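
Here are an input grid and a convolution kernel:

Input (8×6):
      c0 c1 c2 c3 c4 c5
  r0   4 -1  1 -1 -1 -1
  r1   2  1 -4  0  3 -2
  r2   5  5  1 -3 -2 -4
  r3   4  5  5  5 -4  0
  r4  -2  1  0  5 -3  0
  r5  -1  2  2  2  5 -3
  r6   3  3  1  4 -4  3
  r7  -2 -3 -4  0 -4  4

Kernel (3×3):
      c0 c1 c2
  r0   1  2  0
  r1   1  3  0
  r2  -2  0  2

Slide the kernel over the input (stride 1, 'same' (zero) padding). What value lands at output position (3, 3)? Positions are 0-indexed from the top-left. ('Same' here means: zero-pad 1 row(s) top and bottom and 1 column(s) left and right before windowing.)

The receptive field on the zero-padded input at this output position is [1 -3 -2 / 5 5 -4 / 0 5 -3]. Elementwise product with the kernel and sum: 1·1 + -3·2 + 5·1 + 5·3 + 0·-2 + -3·2.

9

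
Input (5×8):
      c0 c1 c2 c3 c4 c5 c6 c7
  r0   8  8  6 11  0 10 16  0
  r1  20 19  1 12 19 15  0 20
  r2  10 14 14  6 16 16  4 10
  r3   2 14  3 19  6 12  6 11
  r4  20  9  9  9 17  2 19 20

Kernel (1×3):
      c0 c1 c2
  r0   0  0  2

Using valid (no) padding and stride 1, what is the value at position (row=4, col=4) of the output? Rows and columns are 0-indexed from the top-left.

The receptive field on the input at this output position is [17 2 19]. Elementwise product with the kernel and sum: 19·2.

38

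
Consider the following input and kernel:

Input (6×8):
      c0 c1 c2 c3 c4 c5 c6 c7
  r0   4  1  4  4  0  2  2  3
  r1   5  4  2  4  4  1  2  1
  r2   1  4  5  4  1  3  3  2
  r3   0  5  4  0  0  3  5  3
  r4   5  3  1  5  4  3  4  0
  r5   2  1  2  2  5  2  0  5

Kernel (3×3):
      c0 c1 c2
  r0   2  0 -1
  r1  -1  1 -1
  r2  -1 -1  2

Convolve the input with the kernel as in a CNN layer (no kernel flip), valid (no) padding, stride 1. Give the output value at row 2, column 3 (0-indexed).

-1

The receptive field on the input at this output position is [4 1 3 / 0 0 3 / 5 4 3]. Elementwise product with the kernel and sum: 4·2 + 3·-1 + 0·-1 + 0·1 + 3·-1 + 5·-1 + 4·-1 + 3·2.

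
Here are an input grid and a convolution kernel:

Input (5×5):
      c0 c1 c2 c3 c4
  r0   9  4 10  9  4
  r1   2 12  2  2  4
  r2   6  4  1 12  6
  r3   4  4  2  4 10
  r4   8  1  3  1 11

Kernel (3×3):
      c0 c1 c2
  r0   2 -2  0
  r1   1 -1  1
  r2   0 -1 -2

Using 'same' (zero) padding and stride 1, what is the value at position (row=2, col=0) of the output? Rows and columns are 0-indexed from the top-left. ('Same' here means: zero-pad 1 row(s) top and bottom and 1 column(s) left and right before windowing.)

The receptive field on the zero-padded input at this output position is [0 2 12 / 0 6 4 / 0 4 4]. Elementwise product with the kernel and sum: 0·2 + 2·-2 + 0·1 + 6·-1 + 4·1 + 4·-1 + 4·-2.

-18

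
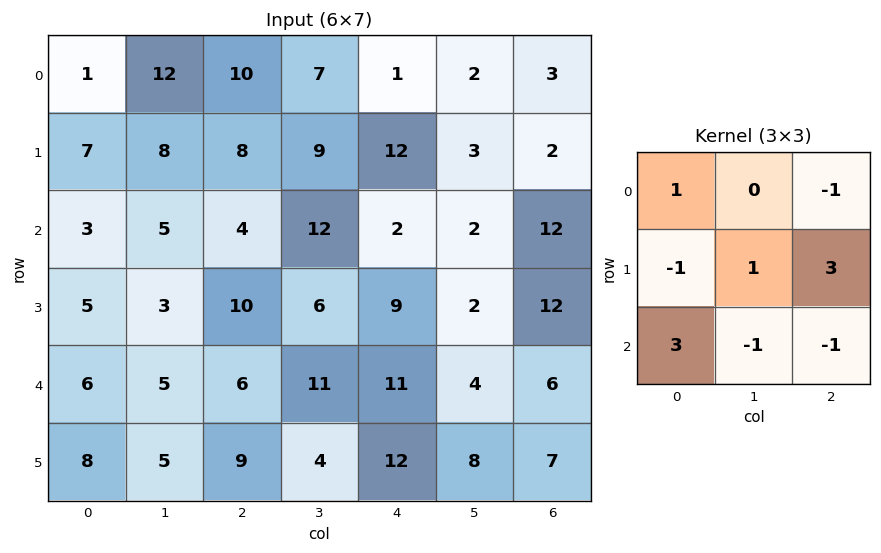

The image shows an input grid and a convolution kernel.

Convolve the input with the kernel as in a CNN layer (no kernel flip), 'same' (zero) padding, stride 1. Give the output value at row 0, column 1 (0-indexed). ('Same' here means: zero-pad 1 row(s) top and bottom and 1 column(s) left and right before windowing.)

46

The receptive field on the zero-padded input at this output position is [0 0 0 / 1 12 10 / 7 8 8]. Elementwise product with the kernel and sum: 0·1 + 0·-1 + 1·-1 + 12·1 + 10·3 + 7·3 + 8·-1 + 8·-1.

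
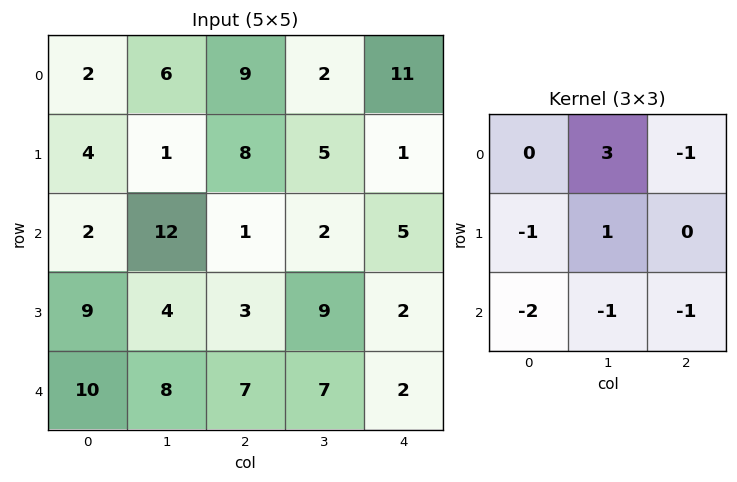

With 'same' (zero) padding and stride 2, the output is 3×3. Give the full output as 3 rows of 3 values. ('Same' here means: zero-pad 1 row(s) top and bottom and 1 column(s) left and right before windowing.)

Output[0,0]: The receptive field on the zero-padded input at this output position is [0 0 0 / 0 2 6 / 0 4 1]. Elementwise product with the kernel and sum: 0·3 + 0·-1 + 0·-1 + 2·1 + 0·-2 + 4·-1 + 1·-1.
Output[0,1]: The receptive field on the zero-padded input at this output position is [0 0 0 / 6 9 2 / 1 8 5]. Elementwise product with the kernel and sum: 0·3 + 0·-1 + 6·-1 + 9·1 + 1·-2 + 8·-1 + 5·-1.

-3 -12 -2
0 -12 -14
33 -1 1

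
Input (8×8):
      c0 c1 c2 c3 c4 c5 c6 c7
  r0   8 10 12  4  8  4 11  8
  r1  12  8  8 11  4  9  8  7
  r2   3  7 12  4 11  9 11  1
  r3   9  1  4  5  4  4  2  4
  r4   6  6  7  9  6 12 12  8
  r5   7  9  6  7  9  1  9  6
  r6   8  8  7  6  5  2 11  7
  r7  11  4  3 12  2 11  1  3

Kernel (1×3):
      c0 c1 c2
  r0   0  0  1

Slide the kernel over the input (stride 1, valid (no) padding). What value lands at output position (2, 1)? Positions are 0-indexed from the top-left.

The receptive field on the input at this output position is [7 12 4]. Elementwise product with the kernel and sum: 4·1.

4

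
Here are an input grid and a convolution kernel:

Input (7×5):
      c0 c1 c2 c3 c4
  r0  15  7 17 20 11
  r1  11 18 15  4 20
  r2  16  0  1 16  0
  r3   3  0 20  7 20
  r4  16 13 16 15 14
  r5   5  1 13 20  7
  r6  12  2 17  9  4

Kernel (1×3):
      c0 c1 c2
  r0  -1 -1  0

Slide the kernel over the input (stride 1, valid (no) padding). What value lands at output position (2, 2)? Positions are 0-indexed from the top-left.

-17

The receptive field on the input at this output position is [1 16 0]. Elementwise product with the kernel and sum: 1·-1 + 16·-1.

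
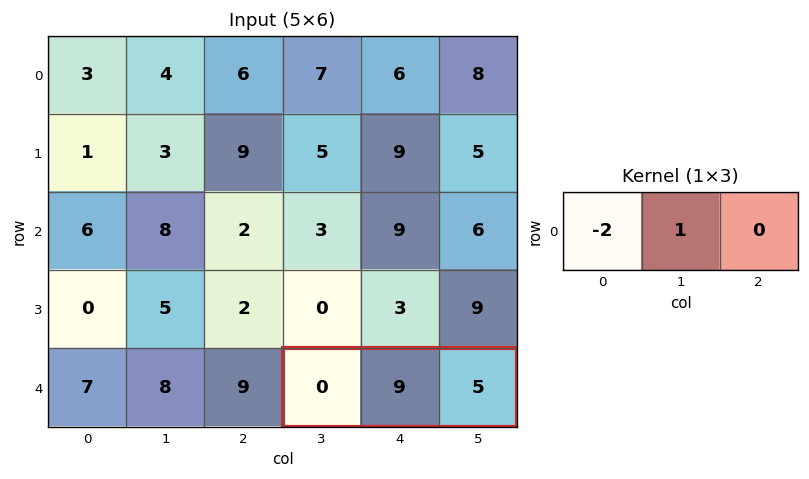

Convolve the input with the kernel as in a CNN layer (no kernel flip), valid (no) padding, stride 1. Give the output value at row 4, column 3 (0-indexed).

9

The receptive field on the input at this output position is [0 9 5]. Elementwise product with the kernel and sum: 0·-2 + 9·1.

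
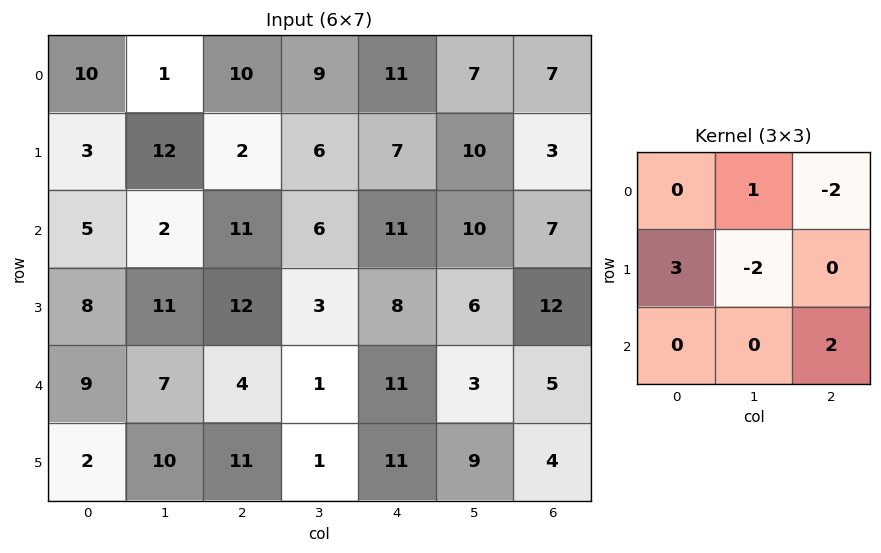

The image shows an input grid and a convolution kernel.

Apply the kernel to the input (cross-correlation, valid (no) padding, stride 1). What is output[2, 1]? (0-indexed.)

The receptive field on the input at this output position is [2 11 6 / 11 12 3 / 7 4 1]. Elementwise product with the kernel and sum: 11·1 + 6·-2 + 11·3 + 12·-2 + 1·2.

10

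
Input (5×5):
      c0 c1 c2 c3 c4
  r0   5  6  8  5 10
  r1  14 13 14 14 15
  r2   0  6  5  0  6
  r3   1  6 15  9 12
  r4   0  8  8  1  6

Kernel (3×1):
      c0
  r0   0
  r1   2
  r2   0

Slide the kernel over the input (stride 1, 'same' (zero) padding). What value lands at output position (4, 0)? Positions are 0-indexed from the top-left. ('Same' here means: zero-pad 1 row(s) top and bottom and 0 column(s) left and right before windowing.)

0

The receptive field on the zero-padded input at this output position is [1 / 0 / 0]. Elementwise product with the kernel and sum: 0·2.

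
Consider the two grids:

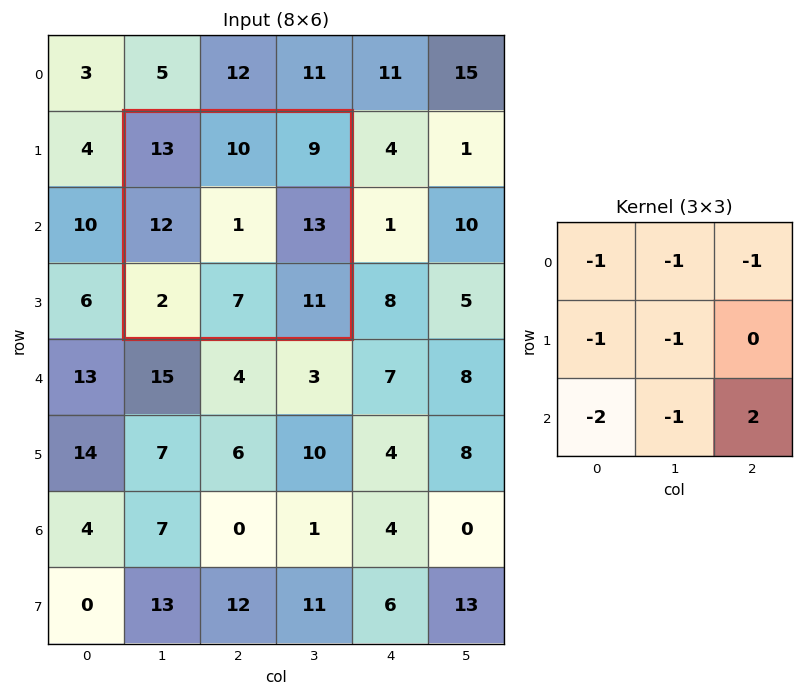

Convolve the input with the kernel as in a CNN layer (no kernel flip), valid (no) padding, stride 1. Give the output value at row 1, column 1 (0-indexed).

-34

The receptive field on the input at this output position is [13 10 9 / 12 1 13 / 2 7 11]. Elementwise product with the kernel and sum: 13·-1 + 10·-1 + 9·-1 + 12·-1 + 1·-1 + 2·-2 + 7·-1 + 11·2.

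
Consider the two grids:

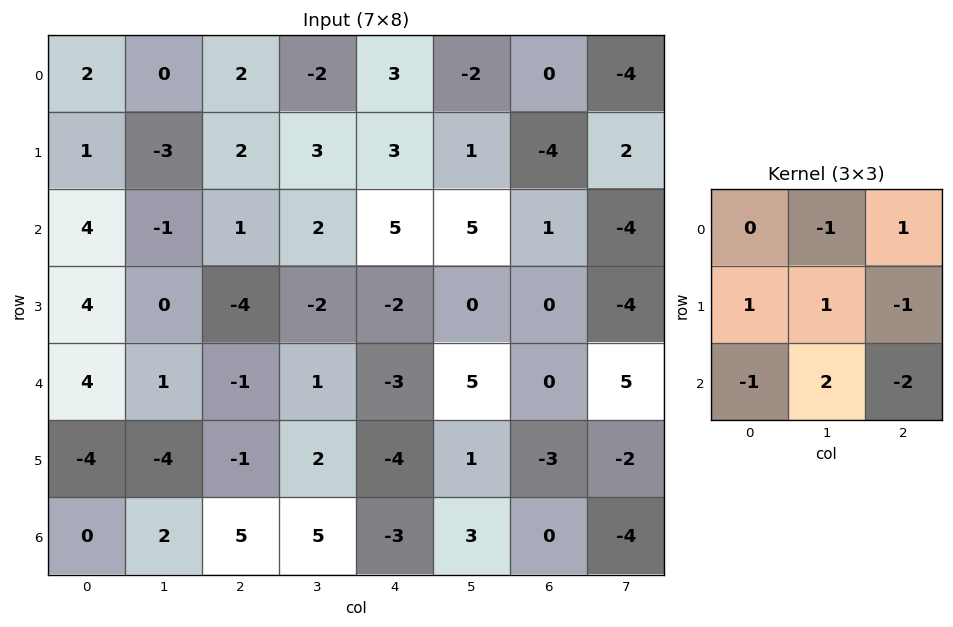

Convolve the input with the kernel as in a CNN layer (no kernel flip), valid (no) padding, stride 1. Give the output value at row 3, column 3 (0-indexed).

-17

The receptive field on the input at this output position is [-2 -2 0 / 1 -3 5 / 2 -4 1]. Elementwise product with the kernel and sum: -2·-1 + 0·1 + 1·1 + -3·1 + 5·-1 + 2·-1 + -4·2 + 1·-2.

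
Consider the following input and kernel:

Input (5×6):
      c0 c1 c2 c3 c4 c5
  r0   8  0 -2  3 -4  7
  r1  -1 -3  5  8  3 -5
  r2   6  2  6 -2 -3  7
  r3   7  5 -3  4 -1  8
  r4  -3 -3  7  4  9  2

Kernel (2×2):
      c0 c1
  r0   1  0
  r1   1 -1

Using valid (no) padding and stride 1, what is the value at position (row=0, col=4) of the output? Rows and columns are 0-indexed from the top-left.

4

The receptive field on the input at this output position is [-4 7 / 3 -5]. Elementwise product with the kernel and sum: -4·1 + 3·1 + -5·-1.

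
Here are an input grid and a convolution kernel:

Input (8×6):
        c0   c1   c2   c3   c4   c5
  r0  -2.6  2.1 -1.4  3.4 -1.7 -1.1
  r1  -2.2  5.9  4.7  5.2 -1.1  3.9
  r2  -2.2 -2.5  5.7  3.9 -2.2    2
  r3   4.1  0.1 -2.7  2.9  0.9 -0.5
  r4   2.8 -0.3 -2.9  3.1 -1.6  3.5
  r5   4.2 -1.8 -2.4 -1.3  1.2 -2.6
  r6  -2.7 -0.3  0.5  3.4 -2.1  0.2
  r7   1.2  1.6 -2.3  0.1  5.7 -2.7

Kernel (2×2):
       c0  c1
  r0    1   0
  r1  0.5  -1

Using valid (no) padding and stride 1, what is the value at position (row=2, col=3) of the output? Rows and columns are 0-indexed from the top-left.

4.45

The receptive field on the input at this output position is [3.9 -2.2 / 2.9 0.9]. Elementwise product with the kernel and sum: 3.9·1 + 2.9·0.5 + 0.9·-1.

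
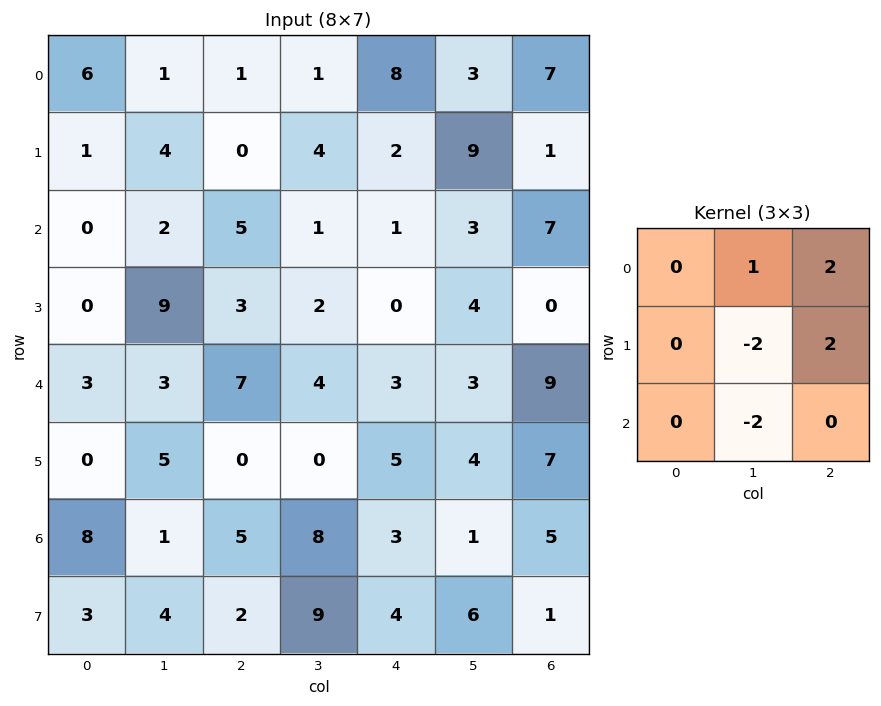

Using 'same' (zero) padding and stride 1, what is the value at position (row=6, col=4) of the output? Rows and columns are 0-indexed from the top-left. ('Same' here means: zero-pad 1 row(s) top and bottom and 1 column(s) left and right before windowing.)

The receptive field on the zero-padded input at this output position is [0 5 4 / 8 3 1 / 9 4 6]. Elementwise product with the kernel and sum: 5·1 + 4·2 + 3·-2 + 1·2 + 4·-2.

1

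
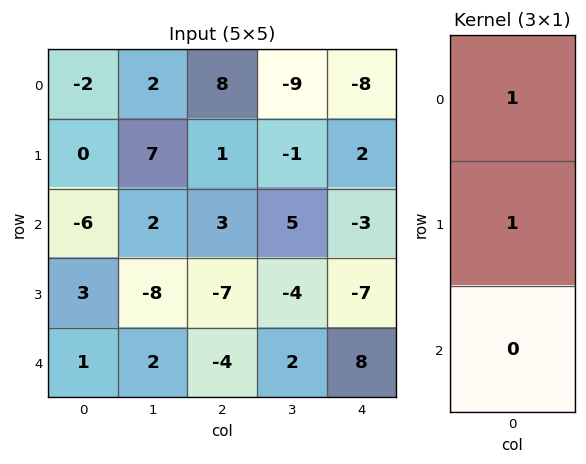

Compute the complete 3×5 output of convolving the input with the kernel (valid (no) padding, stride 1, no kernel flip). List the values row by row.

Output[0,0]: The receptive field on the input at this output position is [-2 / 0 / -6]. Elementwise product with the kernel and sum: -2·1 + 0·1.
Output[0,1]: The receptive field on the input at this output position is [2 / 7 / 2]. Elementwise product with the kernel and sum: 2·1 + 7·1.

-2 9 9 -10 -6
-6 9 4 4 -1
-3 -6 -4 1 -10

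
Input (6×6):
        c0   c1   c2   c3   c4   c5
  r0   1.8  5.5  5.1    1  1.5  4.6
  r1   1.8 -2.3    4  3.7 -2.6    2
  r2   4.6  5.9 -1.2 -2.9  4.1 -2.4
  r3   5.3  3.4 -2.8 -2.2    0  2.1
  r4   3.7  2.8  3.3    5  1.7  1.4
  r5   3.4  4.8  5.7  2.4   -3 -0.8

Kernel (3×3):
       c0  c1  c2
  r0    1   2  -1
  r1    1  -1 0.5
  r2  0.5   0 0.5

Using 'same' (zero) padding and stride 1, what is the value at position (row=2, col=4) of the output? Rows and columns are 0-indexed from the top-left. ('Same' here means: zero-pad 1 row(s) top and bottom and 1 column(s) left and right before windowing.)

The receptive field on the zero-padded input at this output position is [3.7 -2.6 2 / -2.9 4.1 -2.4 / -2.2 0 2.1]. Elementwise product with the kernel and sum: 3.7·1 + -2.6·2 + 2·-1 + -2.9·1 + 4.1·-1 + -2.4·0.5 + -2.2·0.5 + 2.1·0.5.

-11.75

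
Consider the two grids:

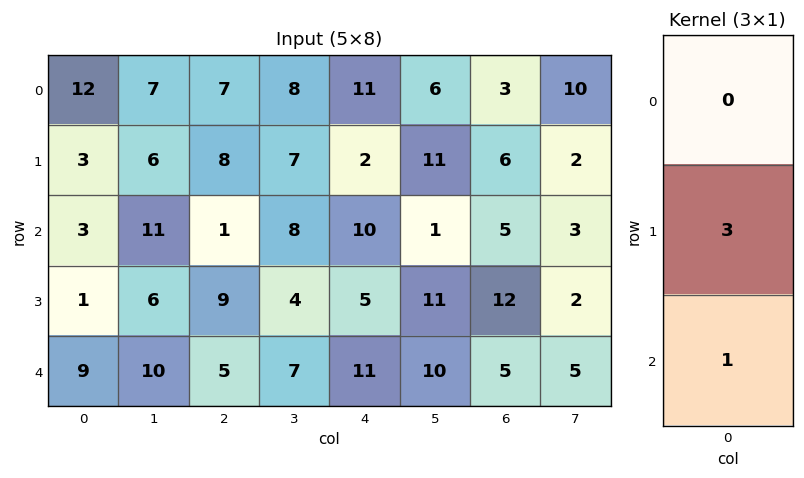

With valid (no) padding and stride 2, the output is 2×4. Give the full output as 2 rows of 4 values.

Output[0,0]: The receptive field on the input at this output position is [12 / 3 / 3]. Elementwise product with the kernel and sum: 3·3 + 3·1.

12 25 16 23
12 32 26 41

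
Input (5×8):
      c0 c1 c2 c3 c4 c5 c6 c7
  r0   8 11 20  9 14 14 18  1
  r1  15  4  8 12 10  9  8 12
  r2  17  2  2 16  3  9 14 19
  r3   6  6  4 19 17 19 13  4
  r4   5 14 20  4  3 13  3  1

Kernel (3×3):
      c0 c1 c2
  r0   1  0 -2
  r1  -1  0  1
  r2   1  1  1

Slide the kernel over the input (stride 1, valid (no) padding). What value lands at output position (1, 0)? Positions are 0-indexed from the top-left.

0

The receptive field on the input at this output position is [15 4 8 / 17 2 2 / 6 6 4]. Elementwise product with the kernel and sum: 15·1 + 8·-2 + 17·-1 + 2·1 + 6·1 + 6·1 + 4·1.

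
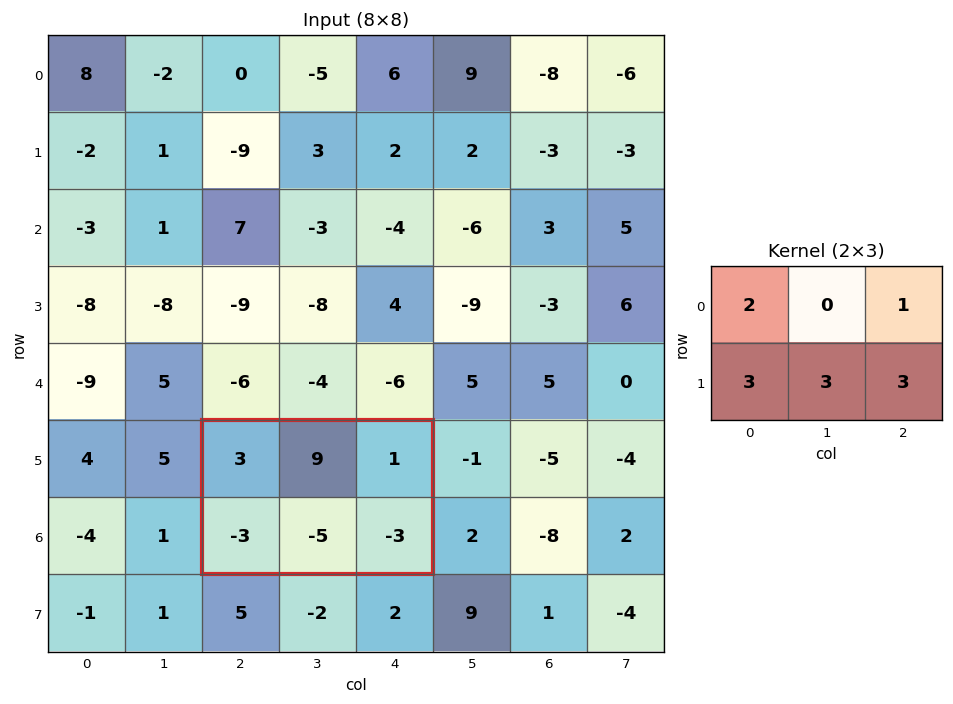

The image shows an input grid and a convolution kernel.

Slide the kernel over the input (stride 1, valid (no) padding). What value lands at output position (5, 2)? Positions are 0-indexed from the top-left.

The receptive field on the input at this output position is [3 9 1 / -3 -5 -3]. Elementwise product with the kernel and sum: 3·2 + 1·1 + -3·3 + -5·3 + -3·3.

-26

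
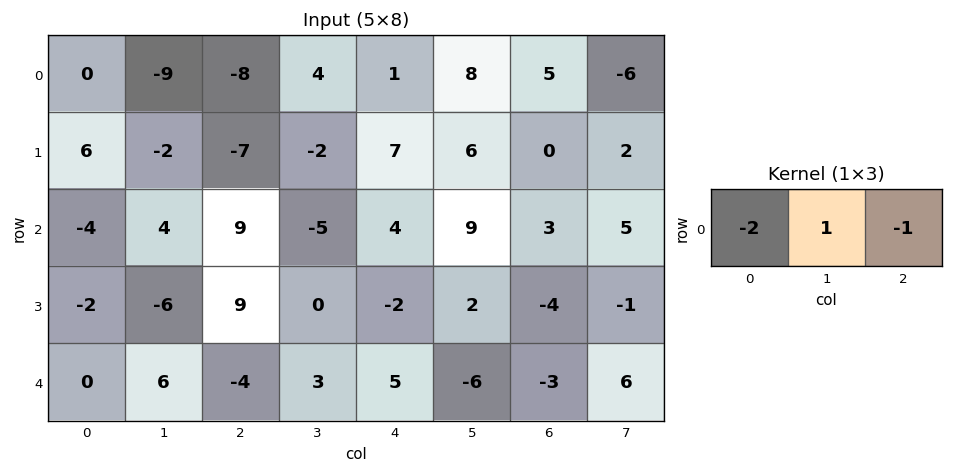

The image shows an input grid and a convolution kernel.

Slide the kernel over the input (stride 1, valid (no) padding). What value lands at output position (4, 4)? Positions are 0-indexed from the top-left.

-13

The receptive field on the input at this output position is [5 -6 -3]. Elementwise product with the kernel and sum: 5·-2 + -6·1 + -3·-1.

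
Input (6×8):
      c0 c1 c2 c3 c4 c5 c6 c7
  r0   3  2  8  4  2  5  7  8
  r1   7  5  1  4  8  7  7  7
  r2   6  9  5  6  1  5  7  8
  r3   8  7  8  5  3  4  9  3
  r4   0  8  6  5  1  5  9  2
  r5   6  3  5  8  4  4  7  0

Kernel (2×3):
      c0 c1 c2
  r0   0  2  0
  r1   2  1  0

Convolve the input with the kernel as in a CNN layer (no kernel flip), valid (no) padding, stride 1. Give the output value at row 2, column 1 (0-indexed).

The receptive field on the input at this output position is [9 5 6 / 7 8 5]. Elementwise product with the kernel and sum: 5·2 + 7·2 + 8·1.

32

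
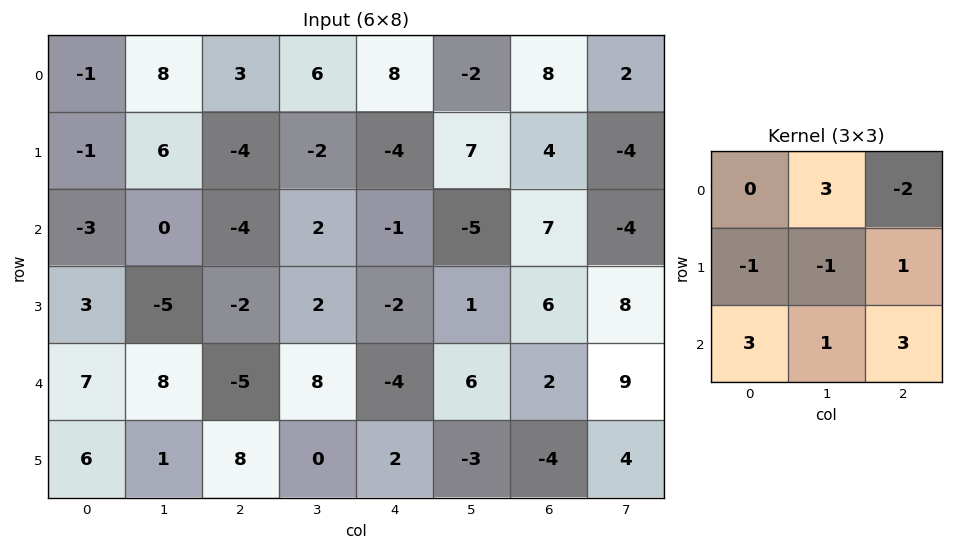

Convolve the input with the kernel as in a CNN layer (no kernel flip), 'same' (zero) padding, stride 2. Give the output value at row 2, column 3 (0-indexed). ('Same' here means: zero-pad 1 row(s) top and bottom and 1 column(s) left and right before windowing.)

2

The receptive field on the zero-padded input at this output position is [1 6 8 / 6 2 9 / -3 -4 4]. Elementwise product with the kernel and sum: 6·3 + 8·-2 + 6·-1 + 2·-1 + 9·1 + -3·3 + -4·1 + 4·3.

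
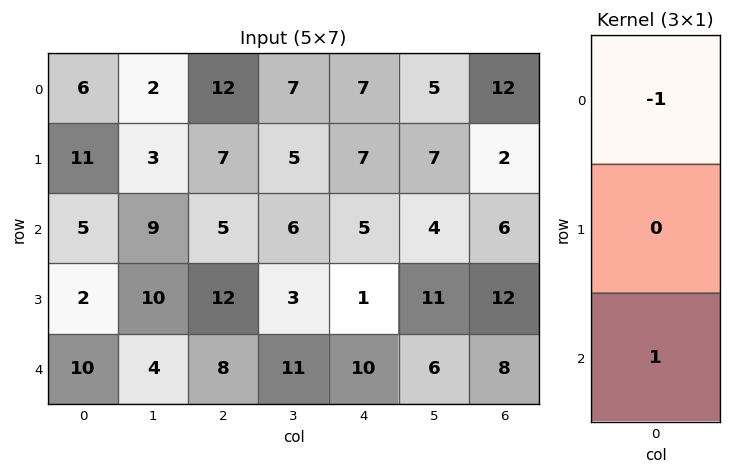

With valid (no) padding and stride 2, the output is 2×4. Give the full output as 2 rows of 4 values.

Output[0,0]: The receptive field on the input at this output position is [6 / 11 / 5]. Elementwise product with the kernel and sum: 6·-1 + 5·1.

-1 -7 -2 -6
5 3 5 2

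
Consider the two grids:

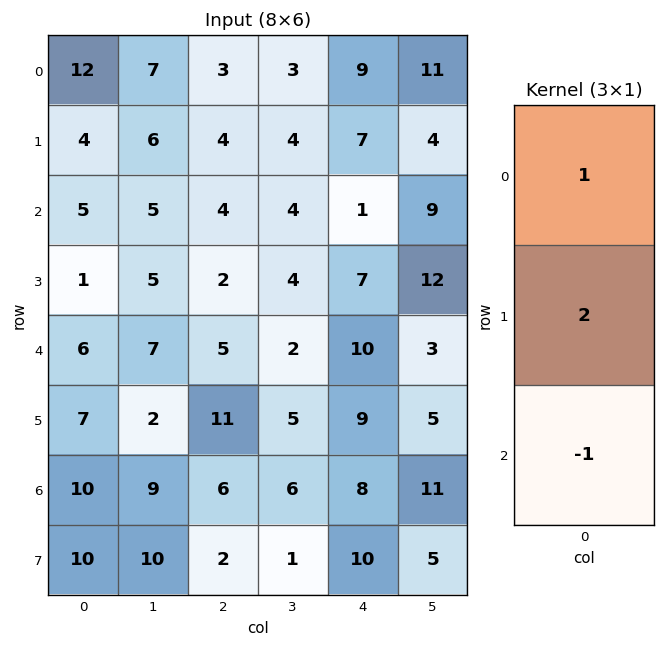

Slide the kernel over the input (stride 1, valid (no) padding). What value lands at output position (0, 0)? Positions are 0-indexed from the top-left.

The receptive field on the input at this output position is [12 / 4 / 5]. Elementwise product with the kernel and sum: 12·1 + 4·2 + 5·-1.

15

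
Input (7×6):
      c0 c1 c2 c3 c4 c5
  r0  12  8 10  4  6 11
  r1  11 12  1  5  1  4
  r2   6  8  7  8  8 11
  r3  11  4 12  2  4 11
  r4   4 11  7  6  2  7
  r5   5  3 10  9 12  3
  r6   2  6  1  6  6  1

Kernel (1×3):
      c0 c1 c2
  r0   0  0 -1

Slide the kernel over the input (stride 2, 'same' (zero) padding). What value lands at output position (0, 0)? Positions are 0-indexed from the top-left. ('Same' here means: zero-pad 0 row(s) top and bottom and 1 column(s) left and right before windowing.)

The receptive field on the zero-padded input at this output position is [0 12 8]. Elementwise product with the kernel and sum: 8·-1.

-8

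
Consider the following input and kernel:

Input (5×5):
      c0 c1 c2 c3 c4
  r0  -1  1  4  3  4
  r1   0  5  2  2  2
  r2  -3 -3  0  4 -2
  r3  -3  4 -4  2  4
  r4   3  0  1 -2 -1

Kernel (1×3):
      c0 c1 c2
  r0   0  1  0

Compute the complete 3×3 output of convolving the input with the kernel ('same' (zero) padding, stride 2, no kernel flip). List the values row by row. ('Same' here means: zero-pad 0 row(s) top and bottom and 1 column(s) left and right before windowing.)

-1 4 4
-3 0 -2
3 1 -1

Output[0,0]: The receptive field on the zero-padded input at this output position is [0 -1 1]. Elementwise product with the kernel and sum: -1·1.
Output[0,1]: The receptive field on the zero-padded input at this output position is [1 4 3]. Elementwise product with the kernel and sum: 4·1.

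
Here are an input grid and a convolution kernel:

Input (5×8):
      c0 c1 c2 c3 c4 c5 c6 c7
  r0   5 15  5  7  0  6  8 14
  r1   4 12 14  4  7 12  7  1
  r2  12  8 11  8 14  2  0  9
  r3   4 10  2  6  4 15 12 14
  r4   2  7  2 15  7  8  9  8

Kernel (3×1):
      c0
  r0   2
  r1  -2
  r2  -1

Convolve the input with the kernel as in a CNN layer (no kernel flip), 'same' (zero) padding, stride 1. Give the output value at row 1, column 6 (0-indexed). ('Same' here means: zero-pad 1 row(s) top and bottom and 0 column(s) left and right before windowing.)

2

The receptive field on the zero-padded input at this output position is [8 / 7 / 0]. Elementwise product with the kernel and sum: 8·2 + 7·-2 + 0·-1.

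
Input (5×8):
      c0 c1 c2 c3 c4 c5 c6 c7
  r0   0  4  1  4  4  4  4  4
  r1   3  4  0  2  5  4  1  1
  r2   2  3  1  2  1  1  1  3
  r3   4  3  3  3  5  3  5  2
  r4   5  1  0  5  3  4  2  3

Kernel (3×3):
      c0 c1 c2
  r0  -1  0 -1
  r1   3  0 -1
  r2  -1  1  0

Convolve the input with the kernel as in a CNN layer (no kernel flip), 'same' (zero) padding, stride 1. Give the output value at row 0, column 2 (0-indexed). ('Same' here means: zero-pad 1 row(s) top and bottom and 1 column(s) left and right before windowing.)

The receptive field on the zero-padded input at this output position is [0 0 0 / 4 1 4 / 4 0 2]. Elementwise product with the kernel and sum: 0·-1 + 0·-1 + 4·3 + 4·-1 + 4·-1 + 0·1.

4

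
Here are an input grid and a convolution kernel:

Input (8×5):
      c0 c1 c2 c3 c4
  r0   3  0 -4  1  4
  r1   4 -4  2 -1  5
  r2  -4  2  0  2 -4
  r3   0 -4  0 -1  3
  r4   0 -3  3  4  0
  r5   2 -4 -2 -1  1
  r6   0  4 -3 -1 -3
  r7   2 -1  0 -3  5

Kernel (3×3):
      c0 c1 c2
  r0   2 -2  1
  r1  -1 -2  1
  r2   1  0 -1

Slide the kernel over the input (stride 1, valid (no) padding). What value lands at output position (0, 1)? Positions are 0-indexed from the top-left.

8

The receptive field on the input at this output position is [0 -4 1 / -4 2 -1 / 2 0 2]. Elementwise product with the kernel and sum: 0·2 + -4·-2 + 1·1 + -4·-1 + 2·-2 + -1·1 + 2·1 + 2·-1.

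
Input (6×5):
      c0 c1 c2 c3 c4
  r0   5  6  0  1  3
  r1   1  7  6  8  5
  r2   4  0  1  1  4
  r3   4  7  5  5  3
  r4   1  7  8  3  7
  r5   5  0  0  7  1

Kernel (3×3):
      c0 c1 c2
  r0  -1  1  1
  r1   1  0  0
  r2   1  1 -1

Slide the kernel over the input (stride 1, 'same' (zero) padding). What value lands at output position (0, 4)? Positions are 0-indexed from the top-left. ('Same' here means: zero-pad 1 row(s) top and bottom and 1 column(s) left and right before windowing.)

14

The receptive field on the zero-padded input at this output position is [0 0 0 / 1 3 0 / 8 5 0]. Elementwise product with the kernel and sum: 0·-1 + 0·1 + 0·1 + 1·1 + 8·1 + 5·1 + 0·-1.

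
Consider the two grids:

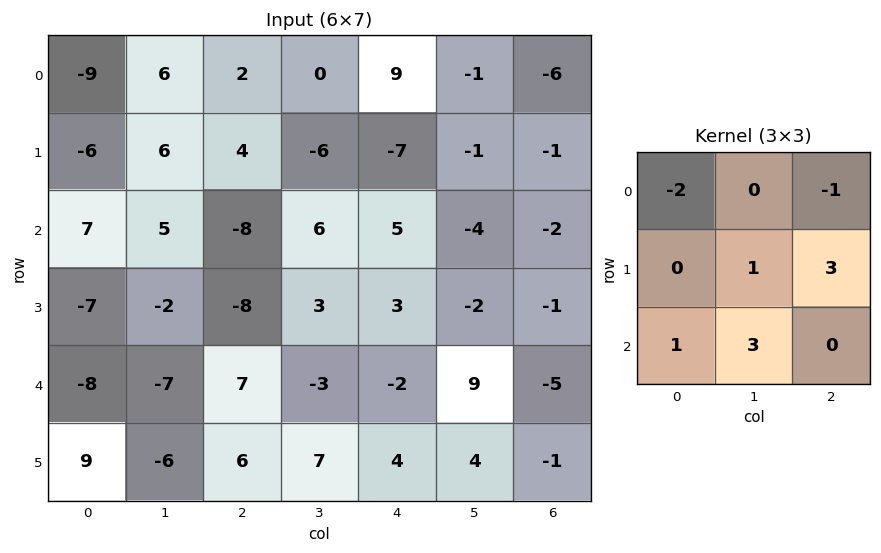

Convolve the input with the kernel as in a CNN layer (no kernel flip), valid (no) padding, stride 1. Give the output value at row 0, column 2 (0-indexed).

-30

The receptive field on the input at this output position is [2 0 9 / 4 -6 -7 / -8 6 5]. Elementwise product with the kernel and sum: 2·-2 + 9·-1 + -6·1 + -7·3 + -8·1 + 6·3.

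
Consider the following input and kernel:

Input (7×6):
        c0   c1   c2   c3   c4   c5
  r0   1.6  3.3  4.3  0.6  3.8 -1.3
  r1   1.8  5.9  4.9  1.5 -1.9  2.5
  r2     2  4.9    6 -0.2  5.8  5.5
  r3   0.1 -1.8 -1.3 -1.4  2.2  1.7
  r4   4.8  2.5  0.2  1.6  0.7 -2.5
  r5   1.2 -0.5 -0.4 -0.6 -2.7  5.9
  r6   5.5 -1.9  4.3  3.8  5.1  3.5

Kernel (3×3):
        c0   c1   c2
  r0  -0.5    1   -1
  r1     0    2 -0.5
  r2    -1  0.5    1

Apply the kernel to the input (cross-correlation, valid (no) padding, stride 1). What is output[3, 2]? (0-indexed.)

-2.7

The receptive field on the input at this output position is [-1.3 -1.4 2.2 / 0.2 1.6 0.7 / -0.4 -0.6 -2.7]. Elementwise product with the kernel and sum: -1.3·-0.5 + -1.4·1 + 2.2·-1 + 1.6·2 + 0.7·-0.5 + -0.4·-1 + -0.6·0.5 + -2.7·1.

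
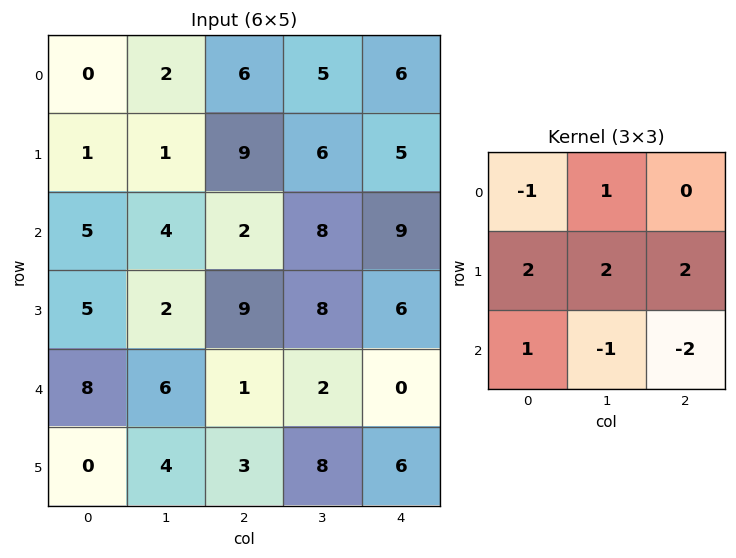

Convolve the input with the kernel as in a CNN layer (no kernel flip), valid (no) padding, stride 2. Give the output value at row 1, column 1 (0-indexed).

51

The receptive field on the input at this output position is [2 8 9 / 9 8 6 / 1 2 0]. Elementwise product with the kernel and sum: 2·-1 + 8·1 + 9·2 + 8·2 + 6·2 + 1·1 + 2·-1 + 0·-2.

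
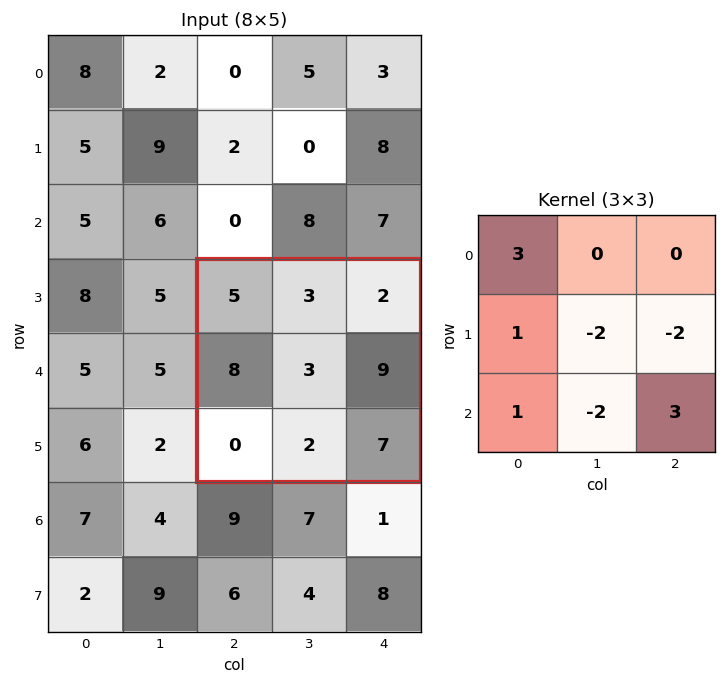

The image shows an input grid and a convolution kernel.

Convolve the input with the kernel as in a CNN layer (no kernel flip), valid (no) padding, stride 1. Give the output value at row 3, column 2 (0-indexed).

16

The receptive field on the input at this output position is [5 3 2 / 8 3 9 / 0 2 7]. Elementwise product with the kernel and sum: 5·3 + 8·1 + 3·-2 + 9·-2 + 0·1 + 2·-2 + 7·3.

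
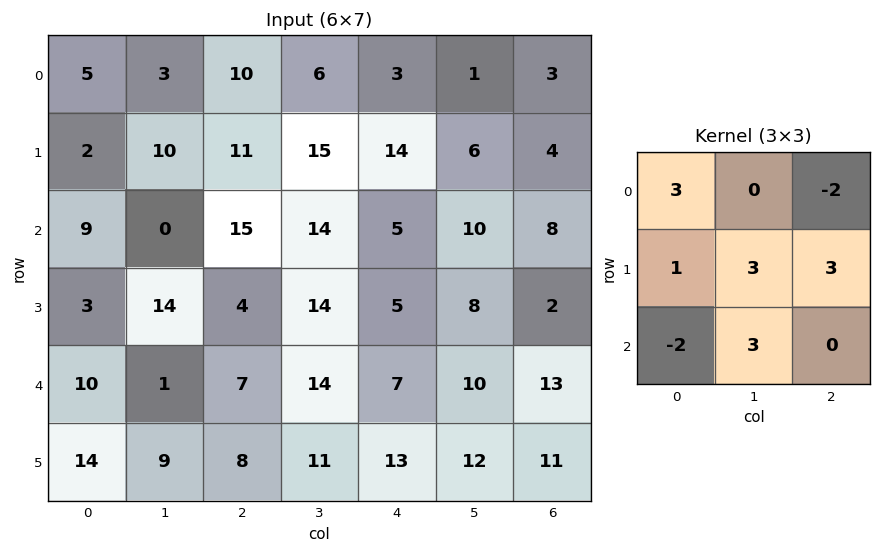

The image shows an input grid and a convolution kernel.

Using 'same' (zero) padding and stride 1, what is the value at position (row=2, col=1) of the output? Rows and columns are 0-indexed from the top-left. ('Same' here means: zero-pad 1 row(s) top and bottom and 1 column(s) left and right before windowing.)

74

The receptive field on the zero-padded input at this output position is [2 10 11 / 9 0 15 / 3 14 4]. Elementwise product with the kernel and sum: 2·3 + 11·-2 + 9·1 + 0·3 + 15·3 + 3·-2 + 14·3.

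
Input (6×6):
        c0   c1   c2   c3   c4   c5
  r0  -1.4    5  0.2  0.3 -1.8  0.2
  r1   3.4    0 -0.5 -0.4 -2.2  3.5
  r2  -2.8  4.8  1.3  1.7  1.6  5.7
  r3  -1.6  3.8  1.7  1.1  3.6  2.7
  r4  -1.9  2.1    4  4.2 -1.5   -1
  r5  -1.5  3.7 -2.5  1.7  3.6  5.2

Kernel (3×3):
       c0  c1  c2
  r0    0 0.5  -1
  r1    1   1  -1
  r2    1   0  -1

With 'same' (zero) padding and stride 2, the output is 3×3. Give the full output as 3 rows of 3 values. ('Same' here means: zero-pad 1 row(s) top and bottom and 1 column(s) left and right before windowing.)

-6.4 5.3 -5.6
-9.7 7.25 -8.6
-12.3 3.65 -0.7

Output[0,0]: The receptive field on the zero-padded input at this output position is [0 0 0 / 0 -1.4 5 / 0 3.4 0]. Elementwise product with the kernel and sum: 0·0.5 + 0·-1 + 0·1 + -1.4·1 + 5·-1 + 0·1 + 0·-1.
Output[0,1]: The receptive field on the zero-padded input at this output position is [0 0 0 / 5 0.2 0.3 / 0 -0.5 -0.4]. Elementwise product with the kernel and sum: 0·0.5 + 0·-1 + 5·1 + 0.2·1 + 0.3·-1 + 0·1 + -0.4·-1.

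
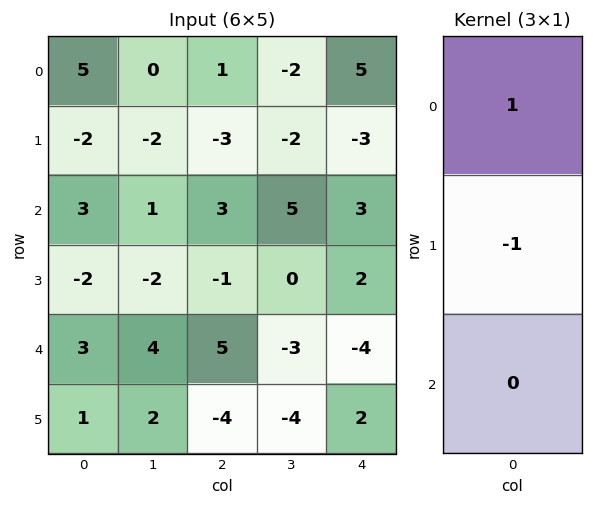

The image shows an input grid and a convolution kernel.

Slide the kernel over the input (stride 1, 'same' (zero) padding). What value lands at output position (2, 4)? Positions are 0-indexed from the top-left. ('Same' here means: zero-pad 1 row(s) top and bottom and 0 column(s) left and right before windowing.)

-6

The receptive field on the zero-padded input at this output position is [-3 / 3 / 2]. Elementwise product with the kernel and sum: -3·1 + 3·-1.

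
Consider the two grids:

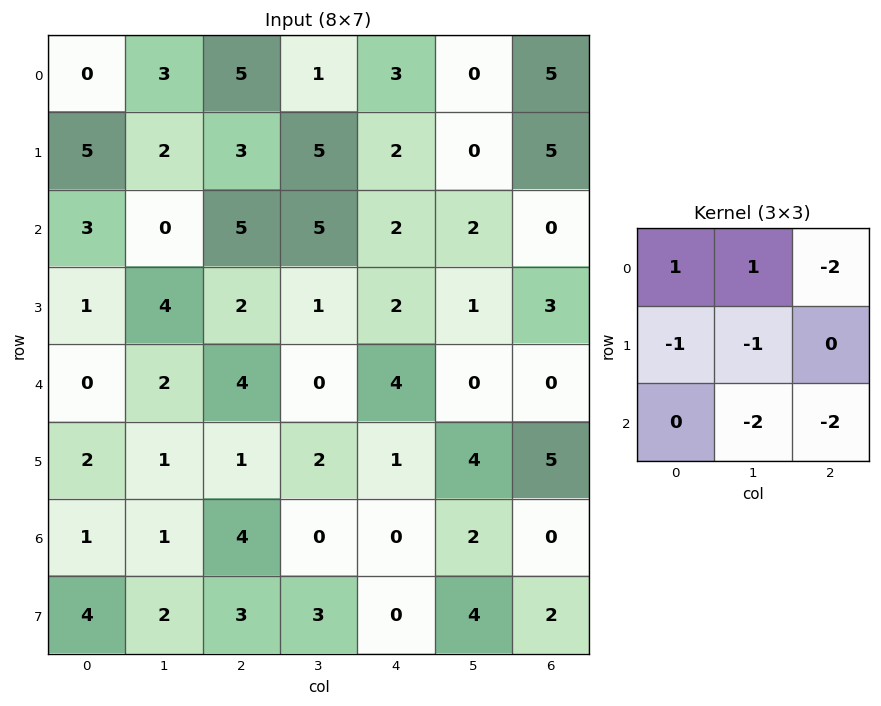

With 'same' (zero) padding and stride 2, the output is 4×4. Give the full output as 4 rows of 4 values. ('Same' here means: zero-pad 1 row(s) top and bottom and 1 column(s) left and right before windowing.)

-14 -24 -8 -15
-12 -16 -6 -3
-13 -8 -13 -6
-13 -19 -13 3

Output[0,0]: The receptive field on the zero-padded input at this output position is [0 0 0 / 0 0 3 / 0 5 2]. Elementwise product with the kernel and sum: 0·1 + 0·1 + 0·-2 + 0·-1 + 0·-1 + 5·-2 + 2·-2.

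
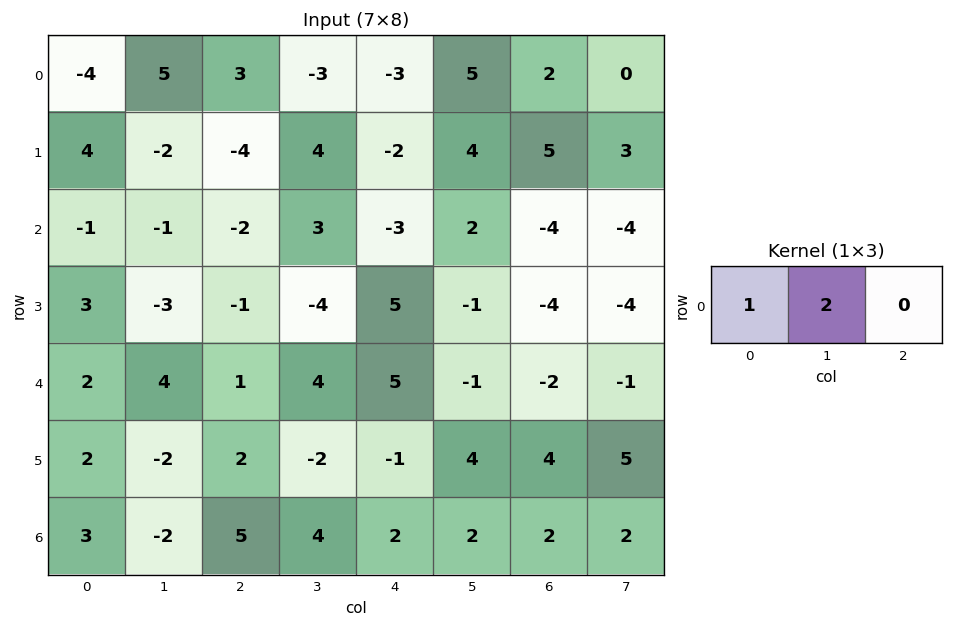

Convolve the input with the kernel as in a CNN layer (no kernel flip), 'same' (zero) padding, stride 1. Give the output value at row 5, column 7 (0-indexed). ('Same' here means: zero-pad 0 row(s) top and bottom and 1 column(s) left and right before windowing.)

The receptive field on the zero-padded input at this output position is [4 5 0]. Elementwise product with the kernel and sum: 4·1 + 5·2.

14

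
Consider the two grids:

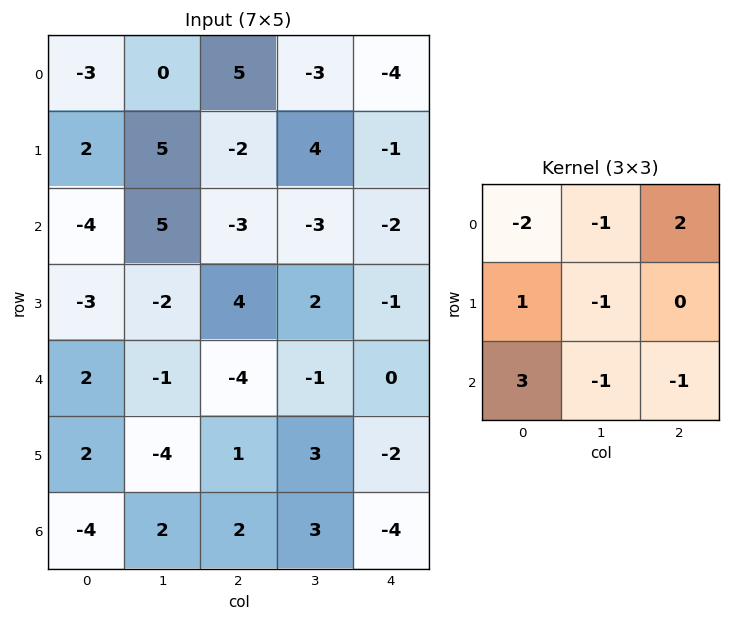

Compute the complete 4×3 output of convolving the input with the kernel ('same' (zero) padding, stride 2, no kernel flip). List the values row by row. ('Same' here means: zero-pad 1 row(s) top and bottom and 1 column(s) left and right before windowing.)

-4 8 14
17 -4 -1
-1 -9 7
-6 13 3

Output[0,0]: The receptive field on the zero-padded input at this output position is [0 0 0 / 0 -3 0 / 0 2 5]. Elementwise product with the kernel and sum: 0·-2 + 0·-1 + 0·2 + 0·1 + -3·-1 + 0·3 + 2·-1 + 5·-1.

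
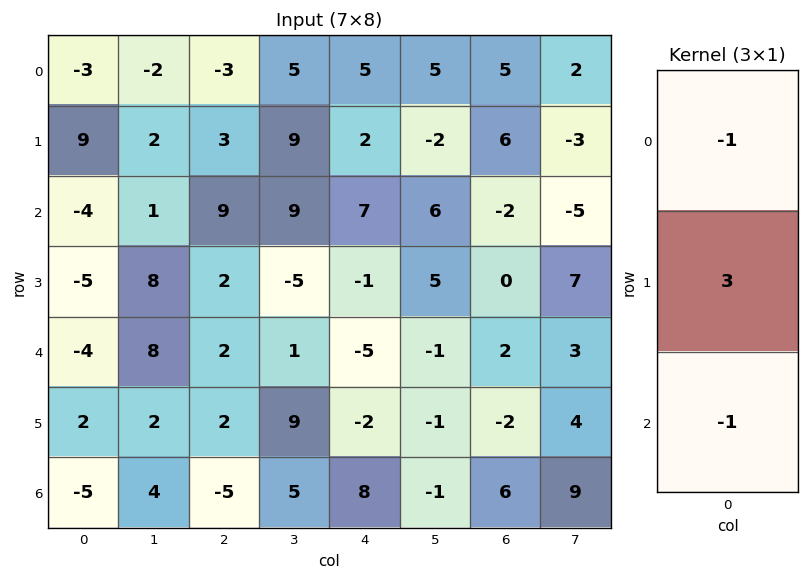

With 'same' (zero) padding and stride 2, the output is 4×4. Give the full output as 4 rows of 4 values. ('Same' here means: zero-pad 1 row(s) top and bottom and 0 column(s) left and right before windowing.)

-18 -12 13 9
-16 22 20 -12
-9 2 -12 8
-17 -17 26 20

Output[0,0]: The receptive field on the zero-padded input at this output position is [0 / -3 / 9]. Elementwise product with the kernel and sum: 0·-1 + -3·3 + 9·-1.
Output[0,1]: The receptive field on the zero-padded input at this output position is [0 / -3 / 3]. Elementwise product with the kernel and sum: 0·-1 + -3·3 + 3·-1.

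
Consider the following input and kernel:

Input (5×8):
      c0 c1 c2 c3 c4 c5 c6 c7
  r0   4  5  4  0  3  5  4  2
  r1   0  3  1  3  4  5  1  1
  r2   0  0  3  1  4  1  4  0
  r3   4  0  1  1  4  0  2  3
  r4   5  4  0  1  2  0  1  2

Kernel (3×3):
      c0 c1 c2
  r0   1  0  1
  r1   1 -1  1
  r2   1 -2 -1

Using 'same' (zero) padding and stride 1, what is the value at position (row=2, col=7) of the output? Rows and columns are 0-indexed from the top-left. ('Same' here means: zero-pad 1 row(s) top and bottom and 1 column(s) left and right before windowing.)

The receptive field on the zero-padded input at this output position is [1 1 0 / 4 0 0 / 2 3 0]. Elementwise product with the kernel and sum: 1·1 + 0·1 + 4·1 + 0·-1 + 0·1 + 2·1 + 3·-2 + 0·-1.

1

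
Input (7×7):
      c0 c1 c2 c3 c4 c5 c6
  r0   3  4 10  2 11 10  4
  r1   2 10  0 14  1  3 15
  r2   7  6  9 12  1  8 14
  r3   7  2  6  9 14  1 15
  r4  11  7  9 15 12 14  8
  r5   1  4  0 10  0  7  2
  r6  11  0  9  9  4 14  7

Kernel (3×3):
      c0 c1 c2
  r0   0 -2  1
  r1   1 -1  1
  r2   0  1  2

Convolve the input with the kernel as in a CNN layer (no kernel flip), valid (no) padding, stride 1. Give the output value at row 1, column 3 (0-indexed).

The receptive field on the input at this output position is [14 1 3 / 12 1 8 / 9 14 1]. Elementwise product with the kernel and sum: 1·-2 + 3·1 + 12·1 + 1·-1 + 8·1 + 14·1 + 1·2.

36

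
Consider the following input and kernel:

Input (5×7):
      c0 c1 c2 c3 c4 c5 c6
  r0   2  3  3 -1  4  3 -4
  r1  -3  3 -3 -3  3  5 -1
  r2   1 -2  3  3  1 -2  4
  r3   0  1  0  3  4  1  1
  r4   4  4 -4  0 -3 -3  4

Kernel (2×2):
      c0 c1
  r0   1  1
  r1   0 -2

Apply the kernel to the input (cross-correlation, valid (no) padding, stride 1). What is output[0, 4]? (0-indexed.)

-3

The receptive field on the input at this output position is [4 3 / 3 5]. Elementwise product with the kernel and sum: 4·1 + 3·1 + 5·-2.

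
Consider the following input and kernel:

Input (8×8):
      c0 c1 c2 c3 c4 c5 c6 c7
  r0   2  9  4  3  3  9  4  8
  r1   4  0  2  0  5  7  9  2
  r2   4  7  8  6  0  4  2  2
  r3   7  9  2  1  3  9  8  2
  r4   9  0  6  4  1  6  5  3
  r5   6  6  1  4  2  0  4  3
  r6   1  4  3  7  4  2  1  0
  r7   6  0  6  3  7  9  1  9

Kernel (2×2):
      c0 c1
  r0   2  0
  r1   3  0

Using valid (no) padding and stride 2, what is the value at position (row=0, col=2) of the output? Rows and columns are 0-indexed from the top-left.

The receptive field on the input at this output position is [3 9 / 5 7]. Elementwise product with the kernel and sum: 3·2 + 5·3.

21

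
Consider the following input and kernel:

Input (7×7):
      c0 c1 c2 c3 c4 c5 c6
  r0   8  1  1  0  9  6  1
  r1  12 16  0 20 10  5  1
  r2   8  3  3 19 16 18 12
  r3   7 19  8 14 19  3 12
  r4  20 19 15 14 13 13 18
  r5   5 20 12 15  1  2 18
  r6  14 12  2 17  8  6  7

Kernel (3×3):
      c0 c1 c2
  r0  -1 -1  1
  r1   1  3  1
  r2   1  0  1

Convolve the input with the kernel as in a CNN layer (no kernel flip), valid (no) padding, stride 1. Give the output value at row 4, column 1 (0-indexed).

The receptive field on the input at this output position is [19 15 14 / 20 12 15 / 12 2 17]. Elementwise product with the kernel and sum: 19·-1 + 15·-1 + 14·1 + 20·1 + 12·3 + 15·1 + 12·1 + 17·1.

80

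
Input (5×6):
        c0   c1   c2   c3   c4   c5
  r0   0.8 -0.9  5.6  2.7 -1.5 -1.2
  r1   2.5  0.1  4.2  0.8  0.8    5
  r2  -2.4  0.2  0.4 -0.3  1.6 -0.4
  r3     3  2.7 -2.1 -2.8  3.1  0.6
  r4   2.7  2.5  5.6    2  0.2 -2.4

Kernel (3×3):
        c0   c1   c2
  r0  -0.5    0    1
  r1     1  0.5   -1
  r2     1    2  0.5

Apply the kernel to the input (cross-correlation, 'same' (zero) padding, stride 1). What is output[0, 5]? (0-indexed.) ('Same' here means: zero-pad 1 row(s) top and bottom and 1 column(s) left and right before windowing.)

8.7

The receptive field on the zero-padded input at this output position is [0 0 0 / -1.5 -1.2 0 / 0.8 5 0]. Elementwise product with the kernel and sum: 0·-0.5 + 0·1 + -1.5·1 + -1.2·0.5 + 0·-1 + 0.8·1 + 5·2 + 0·0.5.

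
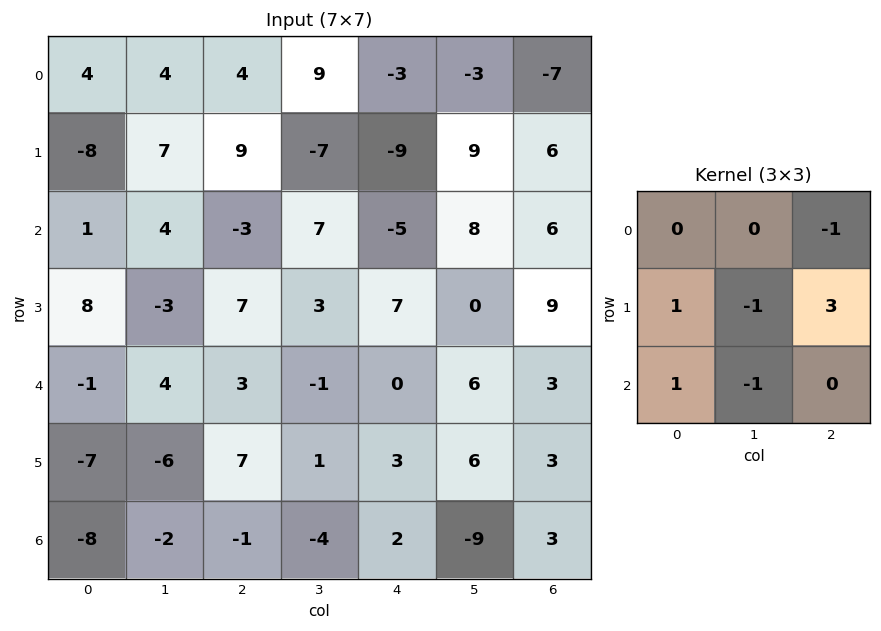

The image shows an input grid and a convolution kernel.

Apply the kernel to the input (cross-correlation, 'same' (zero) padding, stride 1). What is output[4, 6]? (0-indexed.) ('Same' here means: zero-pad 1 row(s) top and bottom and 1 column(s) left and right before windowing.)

The receptive field on the zero-padded input at this output position is [0 9 0 / 6 3 0 / 6 3 0]. Elementwise product with the kernel and sum: 0·-1 + 6·1 + 3·-1 + 0·3 + 6·1 + 3·-1.

6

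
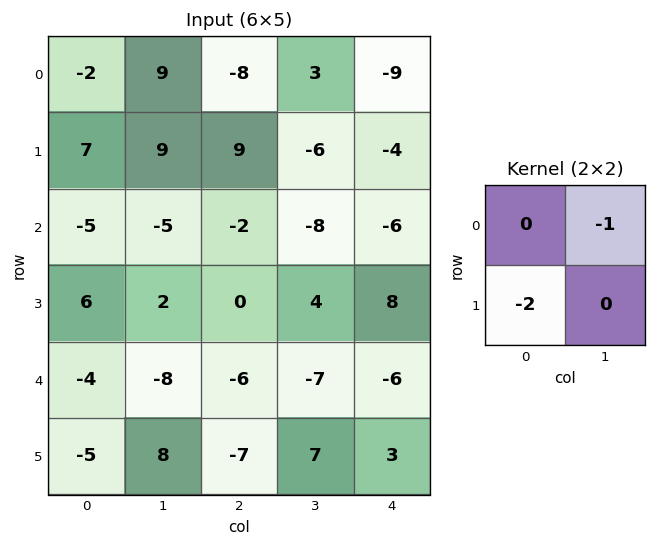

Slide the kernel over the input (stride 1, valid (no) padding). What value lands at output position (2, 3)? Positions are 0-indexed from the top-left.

The receptive field on the input at this output position is [-8 -6 / 4 8]. Elementwise product with the kernel and sum: -6·-1 + 4·-2.

-2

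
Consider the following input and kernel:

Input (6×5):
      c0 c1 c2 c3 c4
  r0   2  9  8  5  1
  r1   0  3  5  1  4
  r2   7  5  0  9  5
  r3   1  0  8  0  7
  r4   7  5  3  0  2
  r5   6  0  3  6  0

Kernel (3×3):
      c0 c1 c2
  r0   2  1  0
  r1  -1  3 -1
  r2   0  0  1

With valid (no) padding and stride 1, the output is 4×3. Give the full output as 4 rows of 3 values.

17 46 20
19 -3 40
13 34 -4
10 18 11

Output[0,0]: The receptive field on the input at this output position is [2 9 8 / 0 3 5 / 7 5 0]. Elementwise product with the kernel and sum: 2·2 + 9·1 + 0·-1 + 3·3 + 5·-1 + 0·1.
Output[0,1]: The receptive field on the input at this output position is [9 8 5 / 3 5 1 / 5 0 9]. Elementwise product with the kernel and sum: 9·2 + 8·1 + 3·-1 + 5·3 + 1·-1 + 9·1.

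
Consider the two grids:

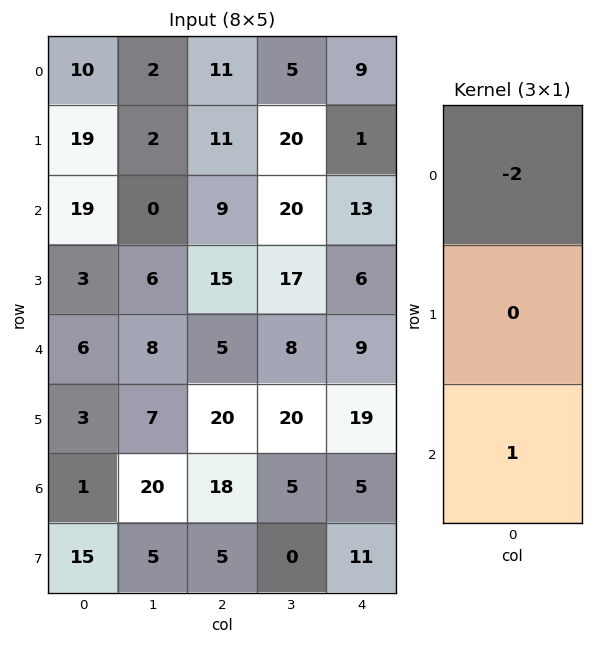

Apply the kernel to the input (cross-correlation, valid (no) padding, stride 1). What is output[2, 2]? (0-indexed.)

-13

The receptive field on the input at this output position is [9 / 15 / 5]. Elementwise product with the kernel and sum: 9·-2 + 5·1.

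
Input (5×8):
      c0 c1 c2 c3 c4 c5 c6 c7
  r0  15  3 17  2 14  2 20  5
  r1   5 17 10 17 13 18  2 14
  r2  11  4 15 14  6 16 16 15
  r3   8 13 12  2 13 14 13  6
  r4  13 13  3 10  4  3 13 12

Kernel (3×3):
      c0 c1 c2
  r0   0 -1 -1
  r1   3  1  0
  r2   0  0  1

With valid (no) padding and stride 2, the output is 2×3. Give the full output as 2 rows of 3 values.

Output[0,0]: The receptive field on the input at this output position is [15 3 17 / 5 17 10 / 11 4 15]. Elementwise product with the kernel and sum: 3·-1 + 17·-1 + 5·3 + 17·1 + 15·1.
Output[0,1]: The receptive field on the input at this output position is [17 2 14 / 10 17 13 / 15 14 6]. Elementwise product with the kernel and sum: 2·-1 + 14·-1 + 10·3 + 17·1 + 6·1.

27 37 51
21 22 34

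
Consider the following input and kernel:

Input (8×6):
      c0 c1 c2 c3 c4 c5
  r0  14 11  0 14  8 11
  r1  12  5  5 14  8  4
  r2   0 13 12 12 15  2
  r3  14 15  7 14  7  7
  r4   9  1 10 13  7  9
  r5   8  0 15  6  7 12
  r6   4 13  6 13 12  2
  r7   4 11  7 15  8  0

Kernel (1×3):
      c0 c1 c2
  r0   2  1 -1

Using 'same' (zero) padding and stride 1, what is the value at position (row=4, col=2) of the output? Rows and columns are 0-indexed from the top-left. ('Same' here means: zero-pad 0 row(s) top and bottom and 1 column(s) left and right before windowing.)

The receptive field on the zero-padded input at this output position is [1 10 13]. Elementwise product with the kernel and sum: 1·2 + 10·1 + 13·-1.

-1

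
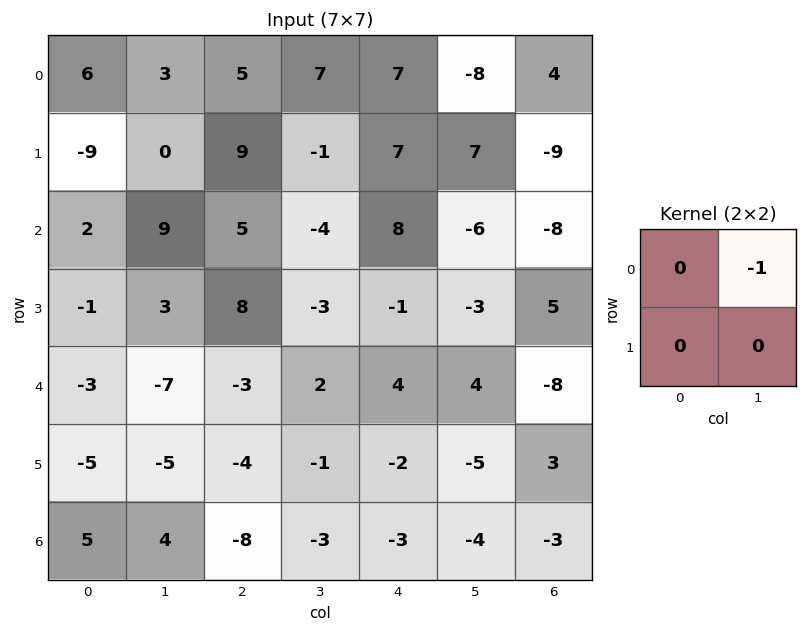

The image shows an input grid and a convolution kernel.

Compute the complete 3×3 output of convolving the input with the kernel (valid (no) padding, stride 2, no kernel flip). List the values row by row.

Output[0,0]: The receptive field on the input at this output position is [6 3 / -9 0]. Elementwise product with the kernel and sum: 3·-1.
Output[0,1]: The receptive field on the input at this output position is [5 7 / 9 -1]. Elementwise product with the kernel and sum: 7·-1.

-3 -7 8
-9 4 6
7 -2 -4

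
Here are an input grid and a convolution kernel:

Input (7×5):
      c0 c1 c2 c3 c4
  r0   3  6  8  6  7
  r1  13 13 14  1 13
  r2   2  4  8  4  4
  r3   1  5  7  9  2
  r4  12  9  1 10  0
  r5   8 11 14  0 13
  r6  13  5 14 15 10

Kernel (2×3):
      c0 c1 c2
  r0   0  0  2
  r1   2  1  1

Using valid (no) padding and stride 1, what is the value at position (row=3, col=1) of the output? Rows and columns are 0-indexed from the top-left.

47

The receptive field on the input at this output position is [5 7 9 / 9 1 10]. Elementwise product with the kernel and sum: 9·2 + 9·2 + 1·1 + 10·1.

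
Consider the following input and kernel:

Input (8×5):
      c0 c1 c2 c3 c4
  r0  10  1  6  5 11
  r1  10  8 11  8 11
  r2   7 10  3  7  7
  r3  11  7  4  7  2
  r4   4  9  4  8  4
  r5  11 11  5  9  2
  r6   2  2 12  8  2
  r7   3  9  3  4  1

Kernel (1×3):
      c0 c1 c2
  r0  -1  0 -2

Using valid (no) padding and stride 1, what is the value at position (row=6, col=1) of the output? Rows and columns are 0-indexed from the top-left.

The receptive field on the input at this output position is [2 12 8]. Elementwise product with the kernel and sum: 2·-1 + 8·-2.

-18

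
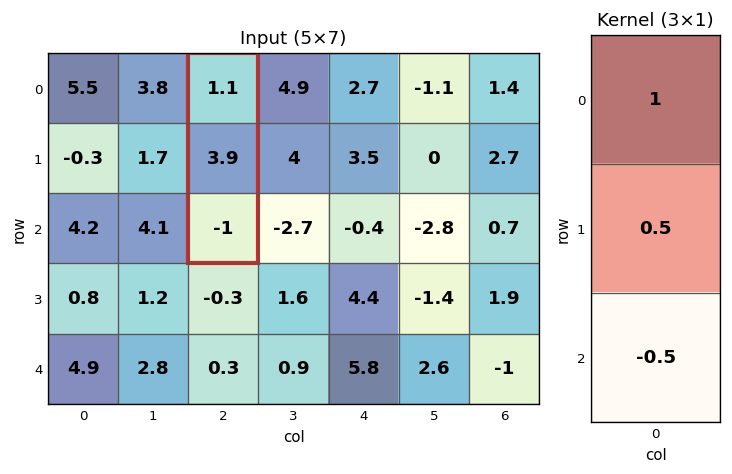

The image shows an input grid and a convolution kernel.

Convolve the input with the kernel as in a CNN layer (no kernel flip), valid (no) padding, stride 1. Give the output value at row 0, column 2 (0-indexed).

The receptive field on the input at this output position is [1.1 / 3.9 / -1]. Elementwise product with the kernel and sum: 1.1·1 + 3.9·0.5 + -1·-0.5.

3.55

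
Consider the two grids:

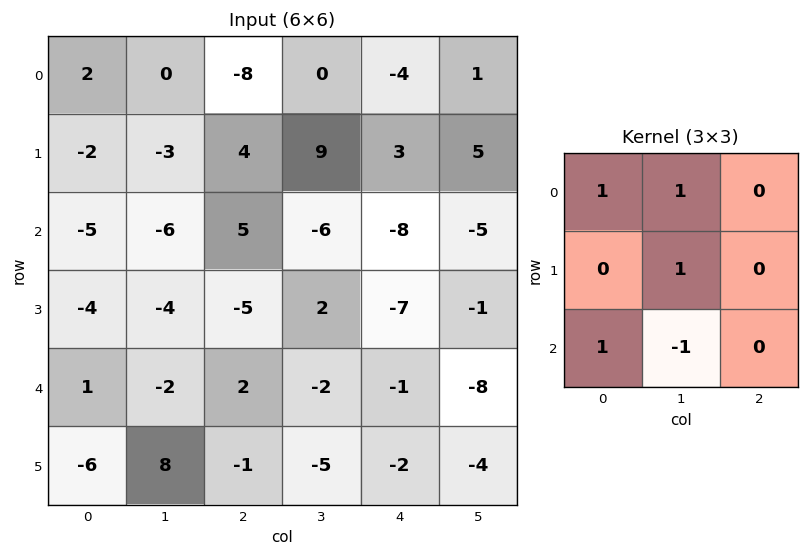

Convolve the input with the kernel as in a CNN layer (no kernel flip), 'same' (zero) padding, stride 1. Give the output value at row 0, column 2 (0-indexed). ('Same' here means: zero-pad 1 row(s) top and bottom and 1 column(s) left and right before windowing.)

-15

The receptive field on the zero-padded input at this output position is [0 0 0 / 0 -8 0 / -3 4 9]. Elementwise product with the kernel and sum: 0·1 + 0·1 + -8·1 + -3·1 + 4·-1.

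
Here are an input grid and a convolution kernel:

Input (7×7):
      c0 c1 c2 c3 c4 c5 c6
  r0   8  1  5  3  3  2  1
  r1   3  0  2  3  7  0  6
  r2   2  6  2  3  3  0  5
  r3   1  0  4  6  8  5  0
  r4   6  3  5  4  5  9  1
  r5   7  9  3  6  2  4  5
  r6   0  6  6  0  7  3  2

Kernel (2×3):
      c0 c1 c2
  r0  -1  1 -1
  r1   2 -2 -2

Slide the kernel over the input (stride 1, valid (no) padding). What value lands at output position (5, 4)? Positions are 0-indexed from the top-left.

1

The receptive field on the input at this output position is [2 4 5 / 7 3 2]. Elementwise product with the kernel and sum: 2·-1 + 4·1 + 5·-1 + 7·2 + 3·-2 + 2·-2.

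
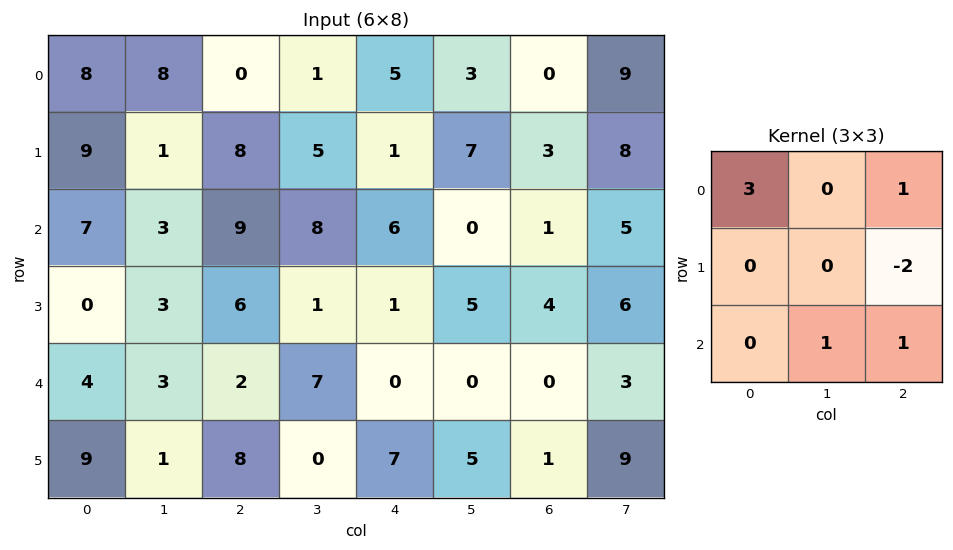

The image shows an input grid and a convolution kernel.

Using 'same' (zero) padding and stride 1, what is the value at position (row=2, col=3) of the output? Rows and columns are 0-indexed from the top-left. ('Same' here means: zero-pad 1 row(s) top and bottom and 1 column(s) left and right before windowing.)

The receptive field on the zero-padded input at this output position is [8 5 1 / 9 8 6 / 6 1 1]. Elementwise product with the kernel and sum: 8·3 + 1·1 + 6·-2 + 1·1 + 1·1.

15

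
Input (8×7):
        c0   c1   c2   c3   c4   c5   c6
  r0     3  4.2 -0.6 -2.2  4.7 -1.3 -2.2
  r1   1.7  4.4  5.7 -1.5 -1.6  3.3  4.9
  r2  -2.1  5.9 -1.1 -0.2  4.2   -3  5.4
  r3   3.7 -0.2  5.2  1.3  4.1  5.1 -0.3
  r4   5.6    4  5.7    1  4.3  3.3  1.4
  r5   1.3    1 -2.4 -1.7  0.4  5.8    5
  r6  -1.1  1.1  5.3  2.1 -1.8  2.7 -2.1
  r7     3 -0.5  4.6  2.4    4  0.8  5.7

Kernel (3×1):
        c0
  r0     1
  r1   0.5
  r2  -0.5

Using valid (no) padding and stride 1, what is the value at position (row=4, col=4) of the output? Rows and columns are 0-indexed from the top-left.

5.4

The receptive field on the input at this output position is [4.3 / 0.4 / -1.8]. Elementwise product with the kernel and sum: 4.3·1 + 0.4·0.5 + -1.8·-0.5.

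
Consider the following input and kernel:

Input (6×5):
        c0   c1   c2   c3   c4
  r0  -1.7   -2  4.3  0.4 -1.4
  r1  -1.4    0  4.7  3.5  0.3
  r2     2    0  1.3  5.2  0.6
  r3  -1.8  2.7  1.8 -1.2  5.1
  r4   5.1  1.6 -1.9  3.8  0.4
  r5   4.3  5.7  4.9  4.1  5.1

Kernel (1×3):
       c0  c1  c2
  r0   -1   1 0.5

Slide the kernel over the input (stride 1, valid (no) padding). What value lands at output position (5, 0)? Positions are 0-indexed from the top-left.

The receptive field on the input at this output position is [4.3 5.7 4.9]. Elementwise product with the kernel and sum: 4.3·-1 + 5.7·1 + 4.9·0.5.

3.85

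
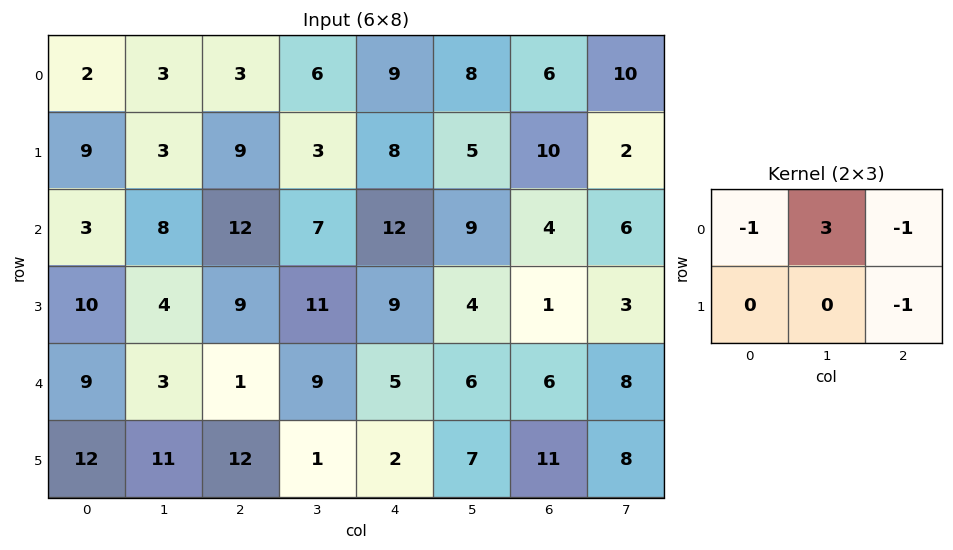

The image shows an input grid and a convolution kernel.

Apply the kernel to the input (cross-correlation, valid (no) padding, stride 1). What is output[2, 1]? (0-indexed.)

10

The receptive field on the input at this output position is [8 12 7 / 4 9 11]. Elementwise product with the kernel and sum: 8·-1 + 12·3 + 7·-1 + 11·-1.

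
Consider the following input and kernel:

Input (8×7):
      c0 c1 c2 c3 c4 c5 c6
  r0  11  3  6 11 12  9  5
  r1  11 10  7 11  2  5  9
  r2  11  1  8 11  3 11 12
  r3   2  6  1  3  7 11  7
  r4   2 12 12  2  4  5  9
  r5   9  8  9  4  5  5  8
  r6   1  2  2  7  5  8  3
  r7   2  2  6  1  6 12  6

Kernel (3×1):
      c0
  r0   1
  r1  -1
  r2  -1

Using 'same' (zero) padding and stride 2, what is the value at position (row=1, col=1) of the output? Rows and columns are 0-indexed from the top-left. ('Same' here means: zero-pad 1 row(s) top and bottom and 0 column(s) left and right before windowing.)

-2

The receptive field on the zero-padded input at this output position is [7 / 8 / 1]. Elementwise product with the kernel and sum: 7·1 + 8·-1 + 1·-1.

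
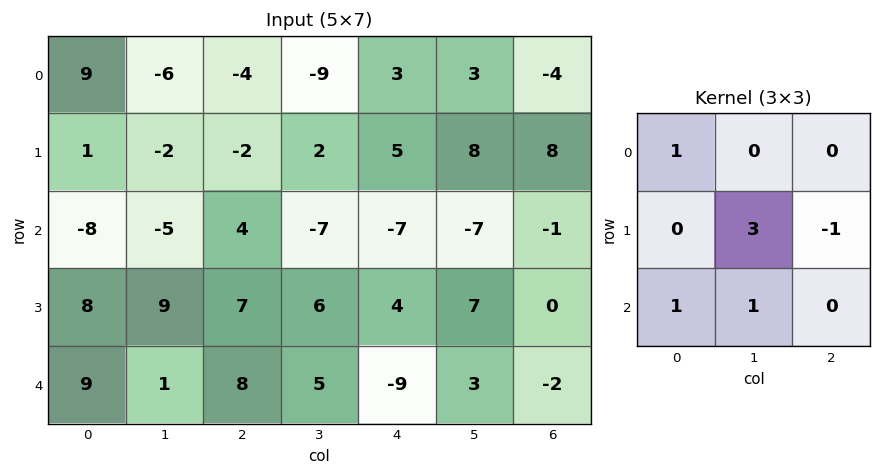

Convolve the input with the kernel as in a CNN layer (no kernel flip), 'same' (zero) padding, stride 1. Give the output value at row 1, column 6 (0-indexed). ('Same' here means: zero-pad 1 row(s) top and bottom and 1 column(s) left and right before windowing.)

The receptive field on the zero-padded input at this output position is [3 -4 0 / 8 8 0 / -7 -1 0]. Elementwise product with the kernel and sum: 3·1 + 8·3 + 0·-1 + -7·1 + -1·1.

19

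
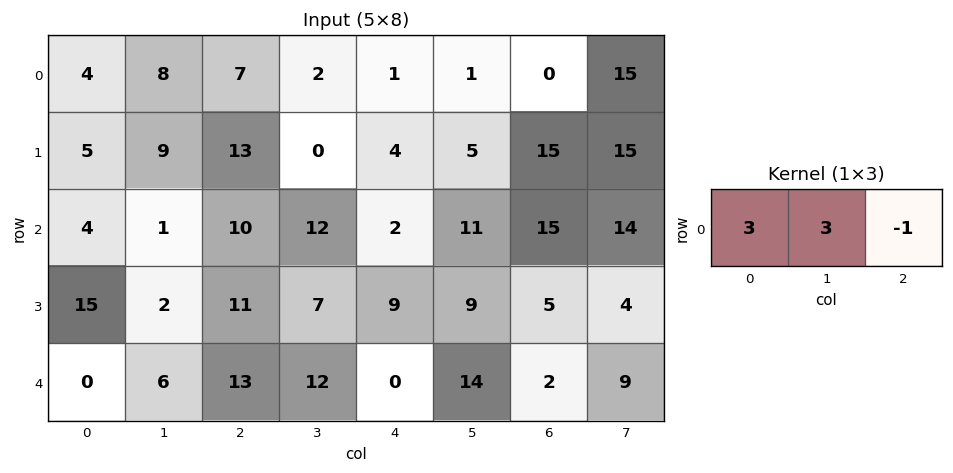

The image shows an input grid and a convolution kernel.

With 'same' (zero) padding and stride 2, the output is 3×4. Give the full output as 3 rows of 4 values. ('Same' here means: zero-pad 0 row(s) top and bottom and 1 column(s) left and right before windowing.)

Output[0,0]: The receptive field on the zero-padded input at this output position is [0 4 8]. Elementwise product with the kernel and sum: 0·3 + 4·3 + 8·-1.

4 43 8 -12
11 21 31 64
-6 45 22 39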